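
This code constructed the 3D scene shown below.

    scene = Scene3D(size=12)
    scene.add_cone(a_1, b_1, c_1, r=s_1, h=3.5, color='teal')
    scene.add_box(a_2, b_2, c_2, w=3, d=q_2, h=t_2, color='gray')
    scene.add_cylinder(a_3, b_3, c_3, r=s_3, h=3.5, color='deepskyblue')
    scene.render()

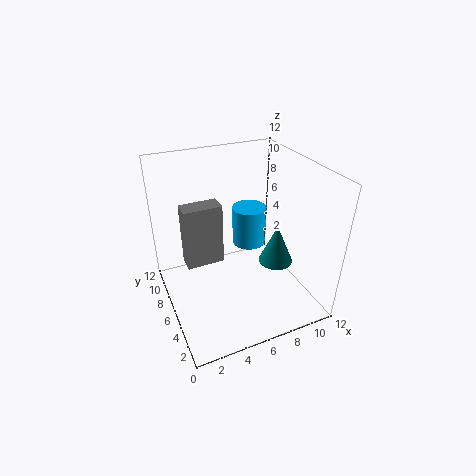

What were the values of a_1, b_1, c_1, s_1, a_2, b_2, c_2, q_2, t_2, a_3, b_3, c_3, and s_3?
a_1 = 9.5, b_1 = 5.5, c_1 = 3, s_1 = 1.5, a_2 = 1.5, b_2 = 5.5, c_2 = 4.5, q_2 = 1.5, t_2 = 5, a_3 = 8, b_3 = 8, c_3 = 4, s_3 = 1.5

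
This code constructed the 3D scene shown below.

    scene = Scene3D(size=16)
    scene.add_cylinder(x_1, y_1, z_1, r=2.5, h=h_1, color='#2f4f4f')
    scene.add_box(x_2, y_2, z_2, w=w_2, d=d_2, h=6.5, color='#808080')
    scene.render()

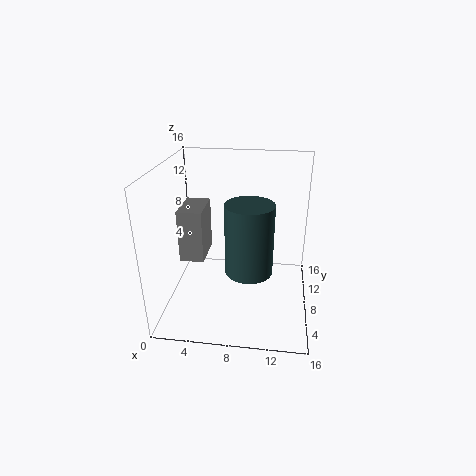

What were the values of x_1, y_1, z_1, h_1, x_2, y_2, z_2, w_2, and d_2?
x_1 = 9.5, y_1 = 5.5, z_1 = 5.5, h_1 = 7.5, x_2 = 0.5, y_2 = 9.5, z_2 = 3.5, w_2 = 3, d_2 = 5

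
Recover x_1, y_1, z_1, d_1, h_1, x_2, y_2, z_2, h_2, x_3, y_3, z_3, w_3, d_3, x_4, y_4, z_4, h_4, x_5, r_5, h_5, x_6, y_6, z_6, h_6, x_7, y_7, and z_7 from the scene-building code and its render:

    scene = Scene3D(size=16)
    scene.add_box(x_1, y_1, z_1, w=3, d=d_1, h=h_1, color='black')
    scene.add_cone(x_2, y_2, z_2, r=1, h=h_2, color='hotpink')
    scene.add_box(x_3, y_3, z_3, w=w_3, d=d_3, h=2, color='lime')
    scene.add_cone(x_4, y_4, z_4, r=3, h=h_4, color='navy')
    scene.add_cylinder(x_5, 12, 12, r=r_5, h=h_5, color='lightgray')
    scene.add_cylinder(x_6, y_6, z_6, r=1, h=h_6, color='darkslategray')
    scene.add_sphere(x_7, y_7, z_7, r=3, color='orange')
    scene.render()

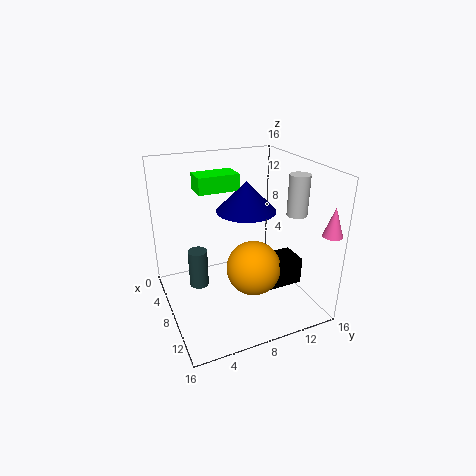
x_1 = 9
y_1 = 9
z_1 = 3
d_1 = 5
h_1 = 3
x_2 = 15
y_2 = 15
z_2 = 10
h_2 = 3
x_3 = 1
y_3 = 5
z_3 = 12
w_3 = 3
d_3 = 5
x_4 = 10
y_4 = 8
z_4 = 12
h_4 = 3
x_5 = 13
r_5 = 1
h_5 = 4
x_6 = 9
y_6 = 3
z_6 = 4
h_6 = 4
x_7 = 10
y_7 = 9
z_7 = 5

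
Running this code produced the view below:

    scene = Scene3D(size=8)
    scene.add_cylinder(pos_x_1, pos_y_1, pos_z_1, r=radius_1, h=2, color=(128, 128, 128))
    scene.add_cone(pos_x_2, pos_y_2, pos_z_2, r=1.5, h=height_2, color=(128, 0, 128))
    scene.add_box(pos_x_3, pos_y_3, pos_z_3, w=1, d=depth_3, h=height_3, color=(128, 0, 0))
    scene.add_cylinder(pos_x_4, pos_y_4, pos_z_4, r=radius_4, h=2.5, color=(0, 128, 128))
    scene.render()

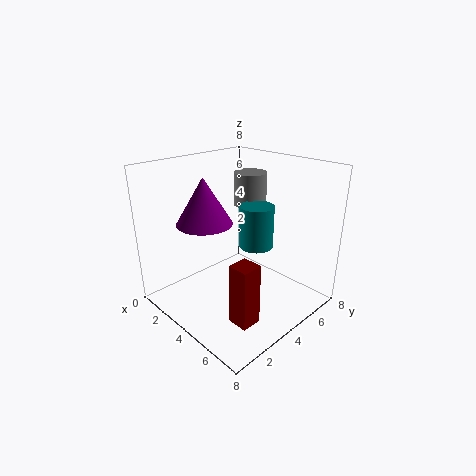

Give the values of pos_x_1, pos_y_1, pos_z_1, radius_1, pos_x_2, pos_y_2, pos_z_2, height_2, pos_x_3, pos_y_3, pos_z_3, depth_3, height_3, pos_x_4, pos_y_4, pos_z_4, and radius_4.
pos_x_1 = 2.5
pos_y_1 = 6.5
pos_z_1 = 5
radius_1 = 1
pos_x_2 = 3
pos_y_2 = 2.5
pos_z_2 = 5
height_2 = 2.5
pos_x_3 = 6.5
pos_y_3 = 1
pos_z_3 = 1.5
depth_3 = 1
height_3 = 3
pos_x_4 = 4
pos_y_4 = 5.5
pos_z_4 = 3
radius_4 = 1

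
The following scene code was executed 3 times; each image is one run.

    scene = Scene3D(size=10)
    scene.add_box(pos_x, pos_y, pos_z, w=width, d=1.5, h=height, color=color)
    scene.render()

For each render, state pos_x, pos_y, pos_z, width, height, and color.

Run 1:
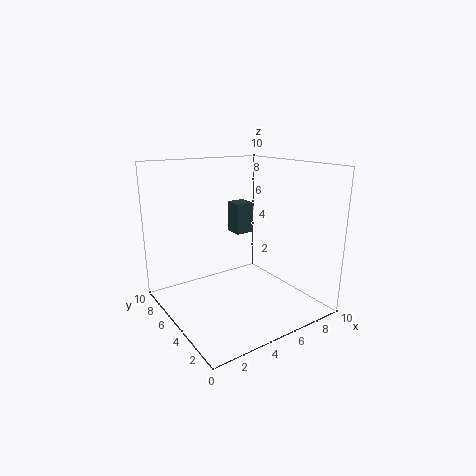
pos_x = 7; pos_y = 8; pos_z = 4; width = 1.5; height = 2.5; color = 'darkslategray'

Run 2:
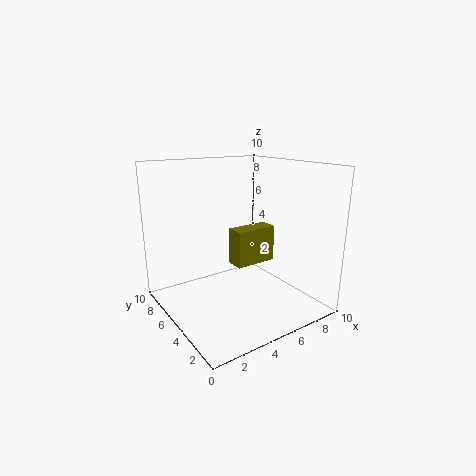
pos_x = 6.5; pos_y = 7; pos_z = 1.5; width = 3.5; height = 3; color = 'olive'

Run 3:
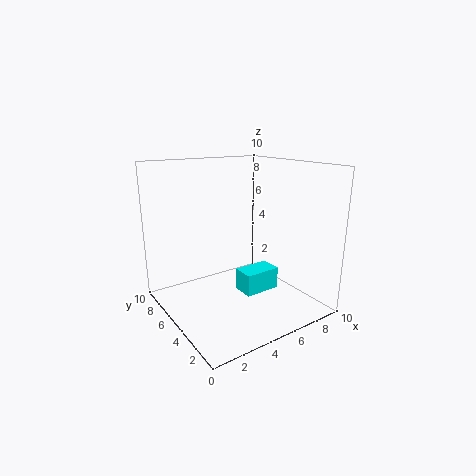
pos_x = 4.5; pos_y = 3; pos_z = 1.5; width = 2.5; height = 1.5; color = 'cyan'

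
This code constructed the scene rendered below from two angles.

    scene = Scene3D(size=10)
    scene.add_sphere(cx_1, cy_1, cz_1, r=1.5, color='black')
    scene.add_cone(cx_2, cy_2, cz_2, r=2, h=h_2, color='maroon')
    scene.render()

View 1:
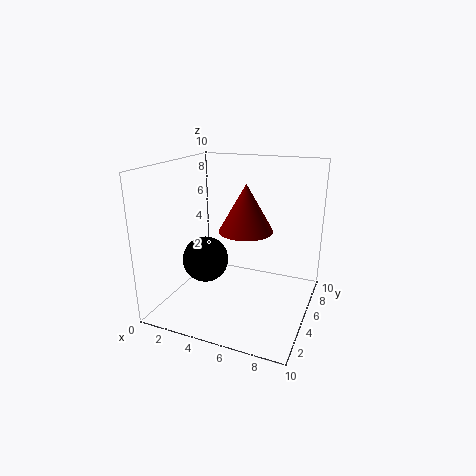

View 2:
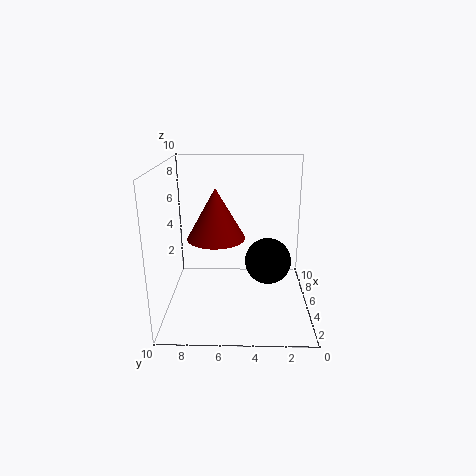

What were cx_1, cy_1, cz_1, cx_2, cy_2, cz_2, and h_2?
cx_1 = 3.5, cy_1 = 3, cz_1 = 4, cx_2 = 5, cy_2 = 6.5, cz_2 = 5, h_2 = 3.5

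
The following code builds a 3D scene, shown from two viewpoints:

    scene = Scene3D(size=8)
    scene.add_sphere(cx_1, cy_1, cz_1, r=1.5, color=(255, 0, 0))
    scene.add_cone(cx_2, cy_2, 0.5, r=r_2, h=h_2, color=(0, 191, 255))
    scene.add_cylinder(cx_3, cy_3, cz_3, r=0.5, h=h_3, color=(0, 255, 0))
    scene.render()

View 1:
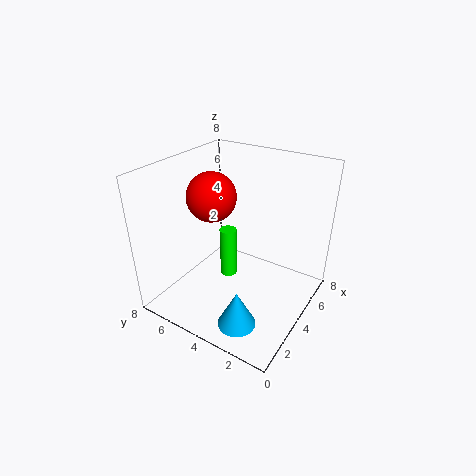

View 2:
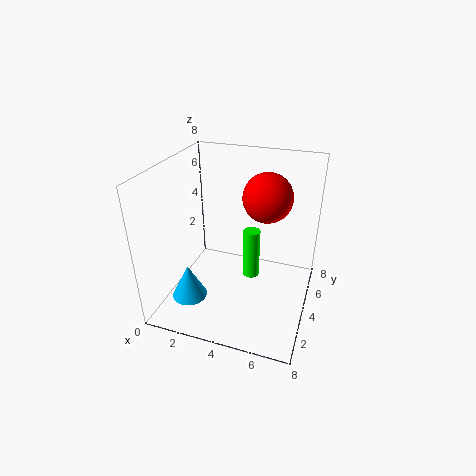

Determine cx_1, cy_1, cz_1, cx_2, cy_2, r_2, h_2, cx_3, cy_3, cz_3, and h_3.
cx_1 = 5, cy_1 = 6.5, cz_1 = 5.5, cx_2 = 1.5, cy_2 = 2.5, r_2 = 1, h_2 = 2, cx_3 = 4.5, cy_3 = 5, cz_3 = 1, h_3 = 3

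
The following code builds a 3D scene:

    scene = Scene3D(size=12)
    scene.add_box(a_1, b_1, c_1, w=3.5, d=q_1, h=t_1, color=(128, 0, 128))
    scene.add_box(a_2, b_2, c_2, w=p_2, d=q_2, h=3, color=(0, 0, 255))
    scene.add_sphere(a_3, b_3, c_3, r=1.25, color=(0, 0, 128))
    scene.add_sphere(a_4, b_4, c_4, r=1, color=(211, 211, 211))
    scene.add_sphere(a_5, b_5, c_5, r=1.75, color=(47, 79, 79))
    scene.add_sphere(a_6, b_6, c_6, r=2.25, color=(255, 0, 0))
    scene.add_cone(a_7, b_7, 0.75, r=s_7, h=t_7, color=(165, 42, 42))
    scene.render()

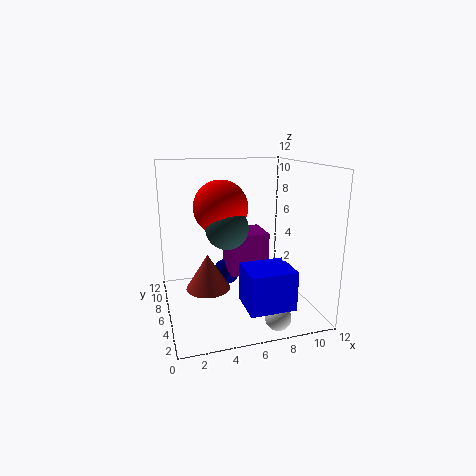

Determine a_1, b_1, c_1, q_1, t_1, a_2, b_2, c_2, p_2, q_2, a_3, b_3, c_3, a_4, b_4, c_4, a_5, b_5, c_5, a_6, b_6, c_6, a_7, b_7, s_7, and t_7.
a_1 = 5.75
b_1 = 7
c_1 = 2
q_1 = 3.25
t_1 = 3.75
a_2 = 5.25
b_2 = 0.25
c_2 = 2
p_2 = 3.5
q_2 = 3
a_3 = 6
b_3 = 10
c_3 = 1.25
a_4 = 7.75
b_4 = 1.25
c_4 = 1
a_5 = 5
b_5 = 5.75
c_5 = 7
a_6 = 4.75
b_6 = 6.75
c_6 = 8.5
a_7 = 3.75
b_7 = 8
s_7 = 2
t_7 = 3.25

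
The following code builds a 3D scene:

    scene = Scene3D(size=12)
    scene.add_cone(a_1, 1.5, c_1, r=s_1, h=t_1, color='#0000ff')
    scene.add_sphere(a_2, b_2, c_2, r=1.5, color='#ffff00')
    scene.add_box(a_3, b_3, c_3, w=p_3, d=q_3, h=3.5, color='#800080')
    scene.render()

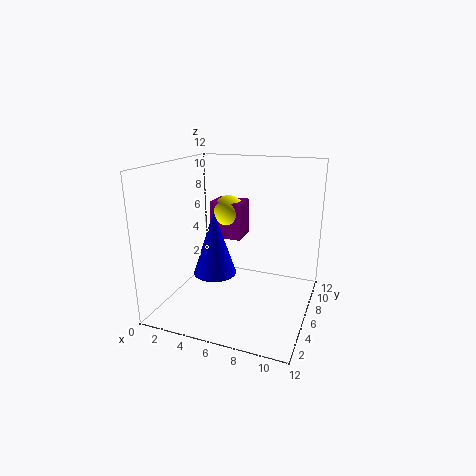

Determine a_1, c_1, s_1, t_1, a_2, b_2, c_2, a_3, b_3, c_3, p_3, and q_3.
a_1 = 6; c_1 = 5; s_1 = 1.5; t_1 = 4.5; a_2 = 3.5; b_2 = 10; c_2 = 7; a_3 = 2; b_3 = 9; c_3 = 4.5; p_3 = 3; q_3 = 2.5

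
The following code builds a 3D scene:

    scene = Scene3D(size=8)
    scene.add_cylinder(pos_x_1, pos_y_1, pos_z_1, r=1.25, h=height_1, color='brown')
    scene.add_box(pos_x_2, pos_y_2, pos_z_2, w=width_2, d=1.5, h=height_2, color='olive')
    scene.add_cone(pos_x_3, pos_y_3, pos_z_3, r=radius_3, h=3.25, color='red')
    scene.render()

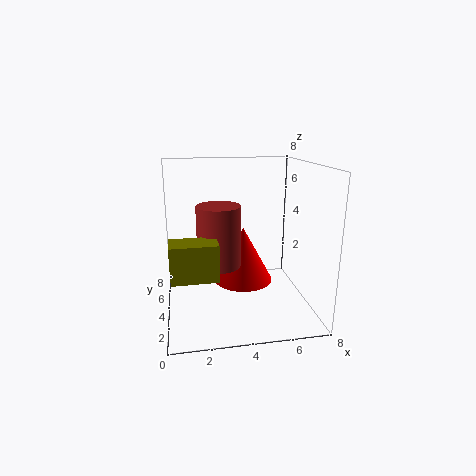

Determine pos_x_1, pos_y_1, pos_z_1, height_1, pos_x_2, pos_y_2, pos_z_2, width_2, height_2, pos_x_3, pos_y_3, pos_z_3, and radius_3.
pos_x_1 = 3; pos_y_1 = 4.5; pos_z_1 = 2.25; height_1 = 3.5; pos_x_2 = 0.25; pos_y_2 = 2.25; pos_z_2 = 2.25; width_2 = 2.5; height_2 = 2; pos_x_3 = 4.5; pos_y_3 = 5; pos_z_3 = 1; radius_3 = 1.75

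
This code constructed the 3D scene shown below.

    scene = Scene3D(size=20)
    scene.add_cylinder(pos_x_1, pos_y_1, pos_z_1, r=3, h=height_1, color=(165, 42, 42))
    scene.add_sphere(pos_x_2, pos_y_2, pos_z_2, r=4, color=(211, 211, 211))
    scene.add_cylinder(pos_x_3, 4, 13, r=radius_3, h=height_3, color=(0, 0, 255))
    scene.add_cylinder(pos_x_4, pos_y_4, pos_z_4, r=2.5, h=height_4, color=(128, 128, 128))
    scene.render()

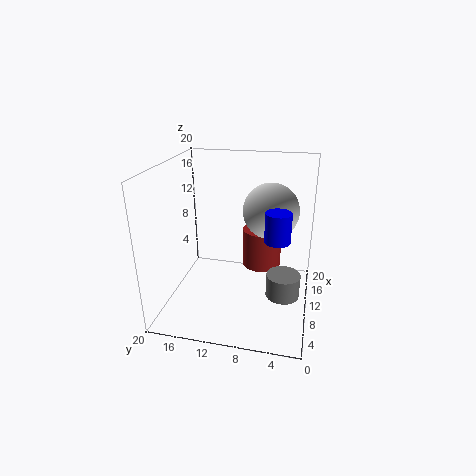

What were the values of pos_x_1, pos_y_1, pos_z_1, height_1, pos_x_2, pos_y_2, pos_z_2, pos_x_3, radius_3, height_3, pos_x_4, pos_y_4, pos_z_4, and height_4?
pos_x_1 = 16, pos_y_1 = 7.5, pos_z_1 = 3, height_1 = 6, pos_x_2 = 13.5, pos_y_2 = 6, pos_z_2 = 13, pos_x_3 = 4, radius_3 = 1.5, height_3 = 3.5, pos_x_4 = 11.5, pos_y_4 = 3.5, pos_z_4 = 0.5, height_4 = 3.5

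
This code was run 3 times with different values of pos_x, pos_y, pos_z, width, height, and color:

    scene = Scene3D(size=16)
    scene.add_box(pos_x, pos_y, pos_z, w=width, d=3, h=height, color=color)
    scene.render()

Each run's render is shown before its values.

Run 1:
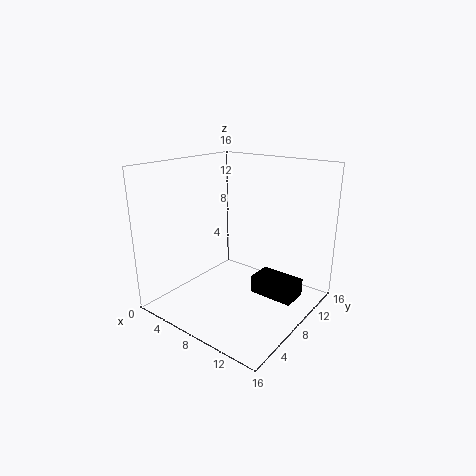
pos_x = 9.5; pos_y = 8.5; pos_z = 1.5; width = 5; height = 2; color = 'black'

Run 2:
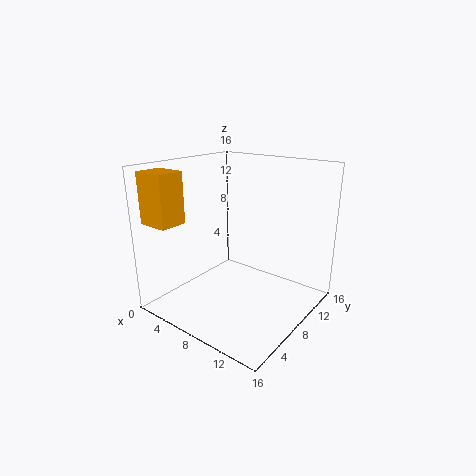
pos_x = 0.5; pos_y = 1; pos_z = 10; width = 3.5; height = 5.5; color = 'orange'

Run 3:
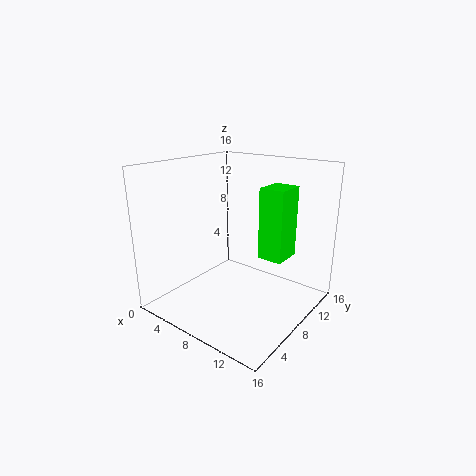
pos_x = 12; pos_y = 6; pos_z = 7.5; width = 2.5; height = 7; color = 'lime'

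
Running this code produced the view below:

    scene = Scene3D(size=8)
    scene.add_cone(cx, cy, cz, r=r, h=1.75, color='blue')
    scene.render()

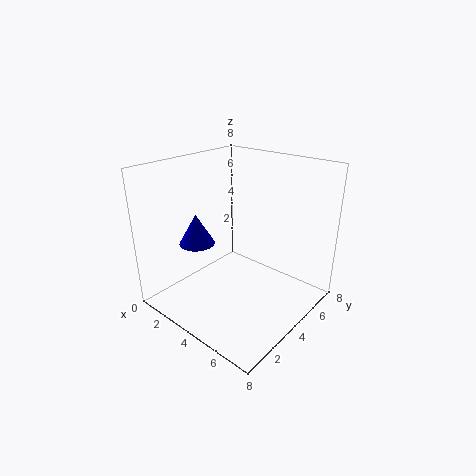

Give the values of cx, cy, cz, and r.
cx = 2
cy = 2.75
cz = 3.5
r = 1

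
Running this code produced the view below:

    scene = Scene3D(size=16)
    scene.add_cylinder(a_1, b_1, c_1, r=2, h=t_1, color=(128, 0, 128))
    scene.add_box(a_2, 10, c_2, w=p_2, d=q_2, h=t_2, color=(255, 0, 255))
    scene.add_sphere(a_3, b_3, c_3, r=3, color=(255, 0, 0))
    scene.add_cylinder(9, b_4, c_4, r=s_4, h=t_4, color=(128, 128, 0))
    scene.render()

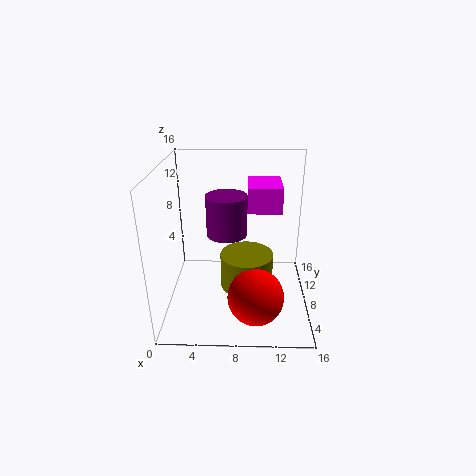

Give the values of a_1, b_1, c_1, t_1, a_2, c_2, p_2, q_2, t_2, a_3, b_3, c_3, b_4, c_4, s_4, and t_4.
a_1 = 7
b_1 = 5
c_1 = 10
t_1 = 4
a_2 = 9
c_2 = 10
p_2 = 4
q_2 = 5
t_2 = 3
a_3 = 10
b_3 = 4
c_3 = 3
b_4 = 8
c_4 = 2
s_4 = 3
t_4 = 4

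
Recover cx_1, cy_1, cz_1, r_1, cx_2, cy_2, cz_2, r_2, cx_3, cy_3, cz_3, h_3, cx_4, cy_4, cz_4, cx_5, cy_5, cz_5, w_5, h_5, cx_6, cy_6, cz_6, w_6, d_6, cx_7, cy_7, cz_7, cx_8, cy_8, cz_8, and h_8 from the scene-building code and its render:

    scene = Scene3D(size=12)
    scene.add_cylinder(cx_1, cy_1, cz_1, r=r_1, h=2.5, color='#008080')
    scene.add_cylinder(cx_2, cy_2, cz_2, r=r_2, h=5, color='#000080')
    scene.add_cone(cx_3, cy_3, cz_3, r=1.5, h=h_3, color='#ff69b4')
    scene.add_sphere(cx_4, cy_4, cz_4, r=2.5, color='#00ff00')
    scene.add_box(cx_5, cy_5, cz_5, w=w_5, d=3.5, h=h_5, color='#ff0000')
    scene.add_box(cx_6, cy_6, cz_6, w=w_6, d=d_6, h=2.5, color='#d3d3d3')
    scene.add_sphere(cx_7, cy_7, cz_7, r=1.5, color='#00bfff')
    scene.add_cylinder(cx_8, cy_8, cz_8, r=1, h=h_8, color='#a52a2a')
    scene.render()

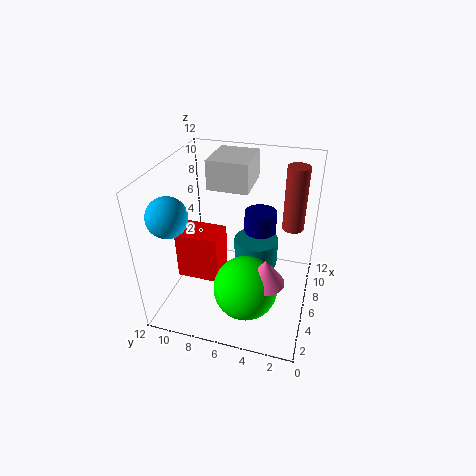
cx_1 = 8.5
cy_1 = 5
cz_1 = 2
r_1 = 2
cx_2 = 10
cy_2 = 5
cz_2 = 1.5
r_2 = 1.5
cx_3 = 3
cy_3 = 3
cz_3 = 4.5
h_3 = 2
cx_4 = 3
cy_4 = 4.5
cz_4 = 3.5
cx_5 = 3.5
cy_5 = 7
cz_5 = 3
w_5 = 2.5
h_5 = 4
cx_6 = 7
cy_6 = 5.5
cz_6 = 9.5
w_6 = 4
d_6 = 3.5
cx_7 = 2
cy_7 = 10
cz_7 = 9.5
cx_8 = 10.5
cy_8 = 2
cz_8 = 5
h_8 = 6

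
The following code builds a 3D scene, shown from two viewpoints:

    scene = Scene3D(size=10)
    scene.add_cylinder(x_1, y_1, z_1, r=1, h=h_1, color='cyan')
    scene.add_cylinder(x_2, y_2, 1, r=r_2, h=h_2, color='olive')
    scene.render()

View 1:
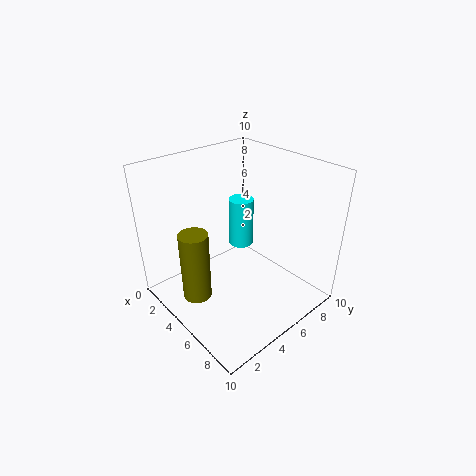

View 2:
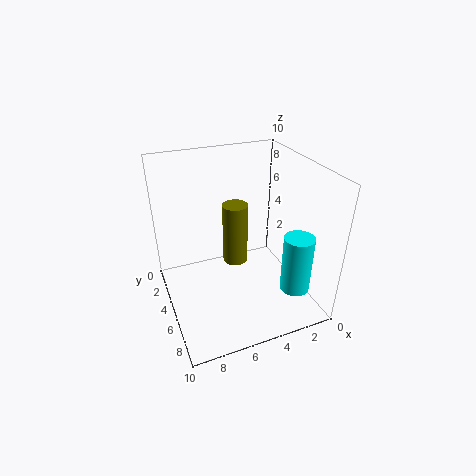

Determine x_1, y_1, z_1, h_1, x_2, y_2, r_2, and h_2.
x_1 = 2; y_1 = 8; z_1 = 2; h_1 = 4; x_2 = 4; y_2 = 2; r_2 = 1; h_2 = 5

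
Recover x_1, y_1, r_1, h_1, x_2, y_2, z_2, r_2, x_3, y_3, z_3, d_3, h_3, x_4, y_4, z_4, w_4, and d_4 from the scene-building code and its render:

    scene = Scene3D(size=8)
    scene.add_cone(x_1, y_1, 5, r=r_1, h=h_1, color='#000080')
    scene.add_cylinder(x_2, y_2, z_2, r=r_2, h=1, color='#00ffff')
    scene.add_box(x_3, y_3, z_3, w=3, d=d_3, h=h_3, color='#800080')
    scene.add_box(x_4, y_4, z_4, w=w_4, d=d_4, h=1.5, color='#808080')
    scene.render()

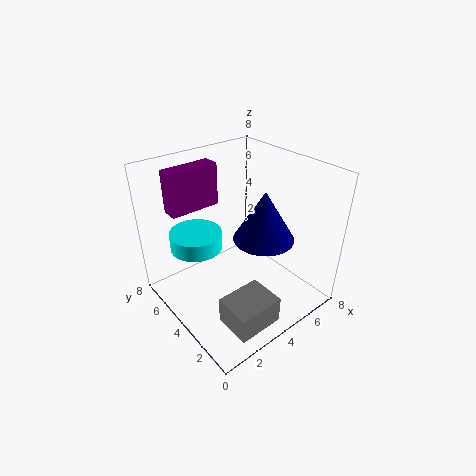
x_1 = 4, y_1 = 2, r_1 = 1.5, h_1 = 2.5, x_2 = 2.5, y_2 = 6, z_2 = 3, r_2 = 1.5, x_3 = 1.5, y_3 = 6.5, z_3 = 5, d_3 = 1, h_3 = 2.5, x_4 = 1.5, y_4 = 0.5, z_4 = 0.5, w_4 = 2.5, d_4 = 2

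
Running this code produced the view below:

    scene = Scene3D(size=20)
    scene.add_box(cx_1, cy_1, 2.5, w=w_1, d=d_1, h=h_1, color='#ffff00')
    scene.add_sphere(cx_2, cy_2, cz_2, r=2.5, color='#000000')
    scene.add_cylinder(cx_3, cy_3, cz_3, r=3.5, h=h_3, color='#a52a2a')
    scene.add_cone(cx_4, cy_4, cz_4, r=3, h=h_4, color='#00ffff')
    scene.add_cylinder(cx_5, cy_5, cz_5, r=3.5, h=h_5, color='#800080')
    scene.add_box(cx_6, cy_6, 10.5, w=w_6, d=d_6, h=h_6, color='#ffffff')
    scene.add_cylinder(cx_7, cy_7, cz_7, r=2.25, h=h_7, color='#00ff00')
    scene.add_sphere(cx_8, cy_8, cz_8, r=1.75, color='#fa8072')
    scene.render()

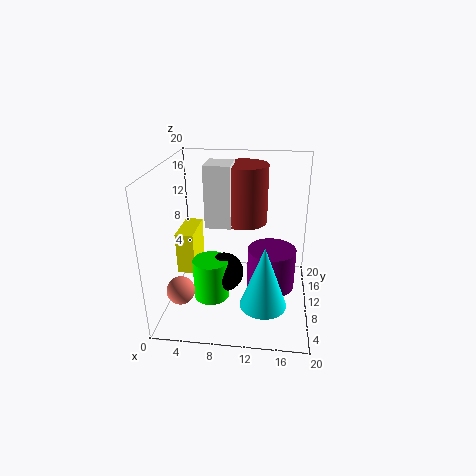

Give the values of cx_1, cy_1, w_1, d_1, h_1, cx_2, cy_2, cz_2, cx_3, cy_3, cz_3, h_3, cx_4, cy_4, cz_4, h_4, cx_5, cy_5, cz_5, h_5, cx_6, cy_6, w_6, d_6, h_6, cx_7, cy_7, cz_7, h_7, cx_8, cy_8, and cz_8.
cx_1 = 0.25, cy_1 = 11.75, w_1 = 2.75, d_1 = 6.5, h_1 = 6.5, cx_2 = 8.75, cy_2 = 5.5, cz_2 = 7.25, cx_3 = 10.25, cy_3 = 15.5, cz_3 = 10.25, h_3 = 8.75, cx_4 = 14, cy_4 = 4.25, cz_4 = 3.5, h_4 = 8.25, cx_5 = 14.75, cy_5 = 11.5, cz_5 = 1.75, h_5 = 6, cx_6 = 5, cy_6 = 11.5, w_6 = 3.75, d_6 = 4.5, h_6 = 9, cx_7 = 7.25, cy_7 = 4.5, cz_7 = 4.25, h_7 = 5.25, cx_8 = 3.75, cy_8 = 2.5, cz_8 = 6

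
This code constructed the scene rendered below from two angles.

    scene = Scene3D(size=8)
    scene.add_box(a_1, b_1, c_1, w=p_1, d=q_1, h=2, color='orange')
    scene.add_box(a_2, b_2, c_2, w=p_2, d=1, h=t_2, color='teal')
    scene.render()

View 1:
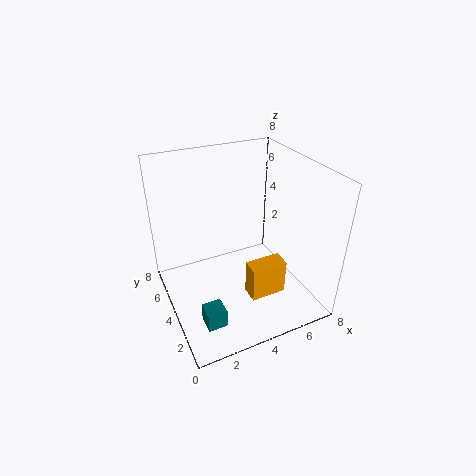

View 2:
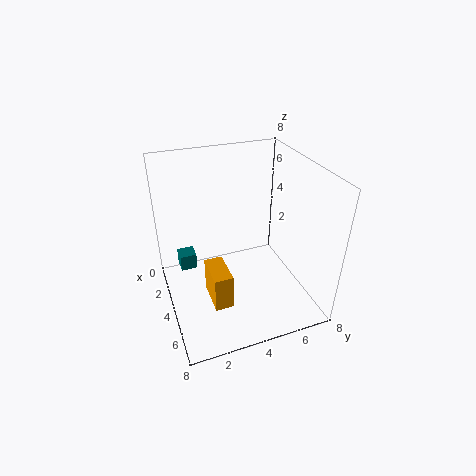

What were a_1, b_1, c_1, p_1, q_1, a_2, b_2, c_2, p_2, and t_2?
a_1 = 4, b_1 = 2, c_1 = 1, p_1 = 2, q_1 = 1, a_2 = 1, b_2 = 1, c_2 = 1, p_2 = 1, t_2 = 1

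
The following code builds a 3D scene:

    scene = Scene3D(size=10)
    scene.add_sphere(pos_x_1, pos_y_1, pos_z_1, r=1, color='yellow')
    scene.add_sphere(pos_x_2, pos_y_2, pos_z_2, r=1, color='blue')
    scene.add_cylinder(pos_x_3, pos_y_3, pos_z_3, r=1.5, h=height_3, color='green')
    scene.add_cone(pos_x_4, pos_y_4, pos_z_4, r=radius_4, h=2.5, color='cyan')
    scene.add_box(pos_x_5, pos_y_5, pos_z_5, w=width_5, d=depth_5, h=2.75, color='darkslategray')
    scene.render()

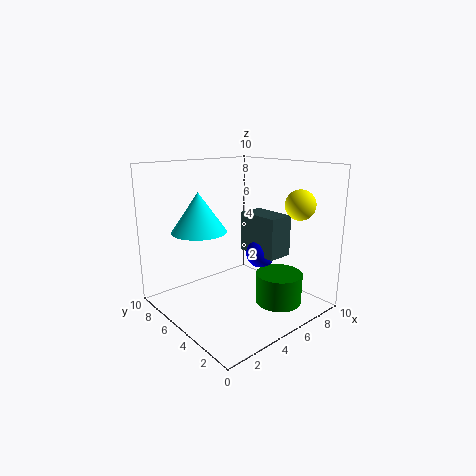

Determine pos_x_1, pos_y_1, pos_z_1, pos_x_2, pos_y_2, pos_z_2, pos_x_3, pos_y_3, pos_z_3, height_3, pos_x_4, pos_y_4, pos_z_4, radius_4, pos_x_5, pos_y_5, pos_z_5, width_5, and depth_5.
pos_x_1 = 7.5; pos_y_1 = 1.75; pos_z_1 = 7.5; pos_x_2 = 6; pos_y_2 = 3.75; pos_z_2 = 4; pos_x_3 = 5.75; pos_y_3 = 1.75; pos_z_3 = 1.25; height_3 = 2; pos_x_4 = 2; pos_y_4 = 5.25; pos_z_4 = 6; radius_4 = 1.75; pos_x_5 = 5.5; pos_y_5 = 2.25; pos_z_5 = 4; width_5 = 1.75; depth_5 = 3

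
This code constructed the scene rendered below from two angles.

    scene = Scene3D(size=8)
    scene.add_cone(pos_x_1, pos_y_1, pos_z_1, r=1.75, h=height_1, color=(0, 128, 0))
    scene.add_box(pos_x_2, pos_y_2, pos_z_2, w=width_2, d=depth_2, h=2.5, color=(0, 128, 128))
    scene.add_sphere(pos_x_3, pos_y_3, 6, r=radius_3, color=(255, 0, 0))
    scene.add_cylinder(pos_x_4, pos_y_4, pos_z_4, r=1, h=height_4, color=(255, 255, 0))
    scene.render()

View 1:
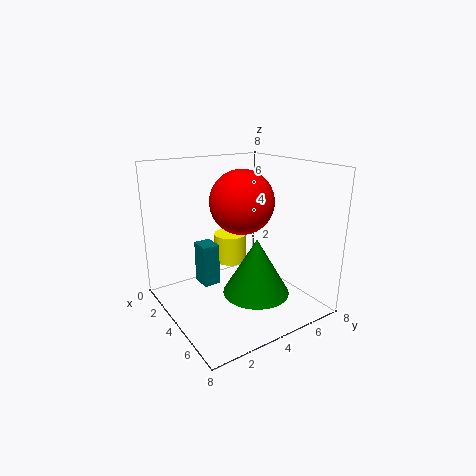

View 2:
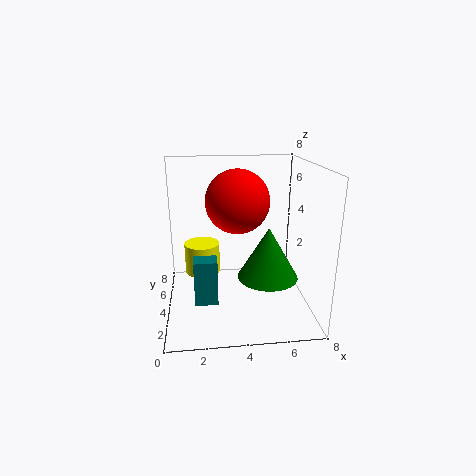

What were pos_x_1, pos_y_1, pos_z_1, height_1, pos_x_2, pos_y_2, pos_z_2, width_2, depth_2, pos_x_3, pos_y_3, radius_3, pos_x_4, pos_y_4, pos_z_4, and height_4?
pos_x_1 = 5.75; pos_y_1 = 4; pos_z_1 = 1.5; height_1 = 3; pos_x_2 = 1.5; pos_y_2 = 2.5; pos_z_2 = 0.75; width_2 = 1.25; depth_2 = 1; pos_x_3 = 4; pos_y_3 = 4.25; radius_3 = 1.75; pos_x_4 = 2; pos_y_4 = 4.75; pos_z_4 = 1.75; height_4 = 1.75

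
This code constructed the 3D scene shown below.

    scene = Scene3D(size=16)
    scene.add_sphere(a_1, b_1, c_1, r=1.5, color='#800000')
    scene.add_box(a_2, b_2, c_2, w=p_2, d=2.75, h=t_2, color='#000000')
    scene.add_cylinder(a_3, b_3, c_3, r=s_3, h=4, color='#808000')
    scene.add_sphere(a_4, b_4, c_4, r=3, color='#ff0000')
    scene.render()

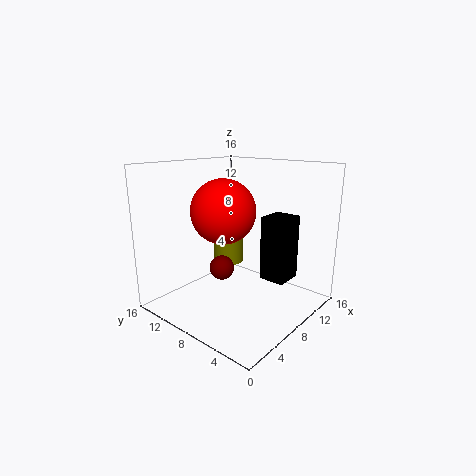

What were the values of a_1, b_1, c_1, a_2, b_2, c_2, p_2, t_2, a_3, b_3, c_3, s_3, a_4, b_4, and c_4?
a_1 = 8.75, b_1 = 11.25, c_1 = 3.25, a_2 = 7.75, b_2 = 2, c_2 = 4.25, p_2 = 3, t_2 = 6.75, a_3 = 12.5, b_3 = 13.5, c_3 = 2.5, s_3 = 2, a_4 = 3.25, b_4 = 5.75, c_4 = 12.25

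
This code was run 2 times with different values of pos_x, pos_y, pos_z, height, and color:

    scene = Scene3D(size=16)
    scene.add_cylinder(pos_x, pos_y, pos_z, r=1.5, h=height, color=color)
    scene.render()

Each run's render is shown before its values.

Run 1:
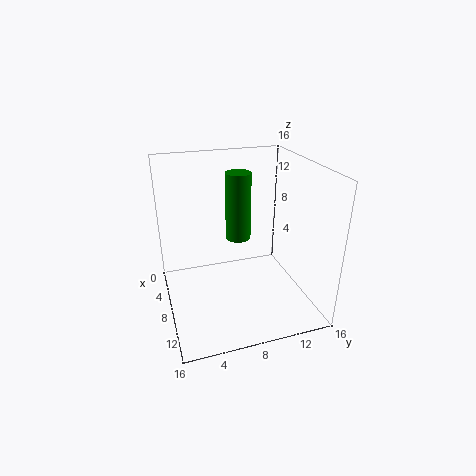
pos_x = 5
pos_y = 9
pos_z = 6.5
height = 8
color = 'green'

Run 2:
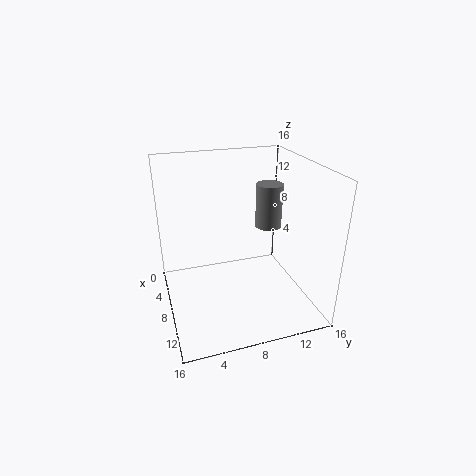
pos_x = 7
pos_y = 12
pos_z = 8.5
height = 5
color = 'gray'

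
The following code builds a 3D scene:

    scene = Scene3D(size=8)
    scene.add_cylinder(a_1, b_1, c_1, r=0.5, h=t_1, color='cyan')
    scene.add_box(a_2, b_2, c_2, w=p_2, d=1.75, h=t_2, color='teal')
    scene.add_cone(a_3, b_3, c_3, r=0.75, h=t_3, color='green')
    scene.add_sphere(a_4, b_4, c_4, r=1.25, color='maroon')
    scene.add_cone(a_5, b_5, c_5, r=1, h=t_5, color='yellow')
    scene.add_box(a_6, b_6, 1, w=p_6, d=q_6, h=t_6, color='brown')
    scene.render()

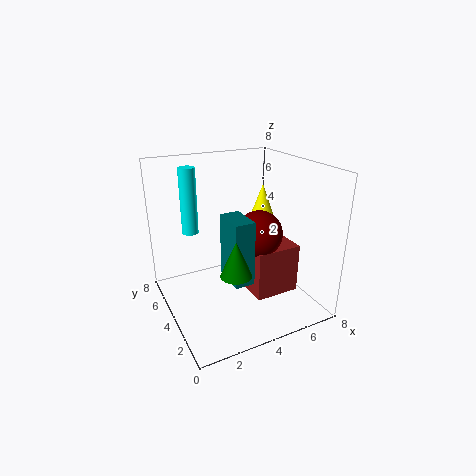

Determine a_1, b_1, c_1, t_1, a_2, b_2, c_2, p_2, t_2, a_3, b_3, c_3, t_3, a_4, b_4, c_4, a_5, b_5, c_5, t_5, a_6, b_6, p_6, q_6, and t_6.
a_1 = 2.25; b_1 = 7; c_1 = 3.5; t_1 = 4; a_2 = 2.5; b_2 = 1.25; c_2 = 2.75; p_2 = 1; t_2 = 3.25; a_3 = 2.5; b_3 = 1.25; c_3 = 3.5; t_3 = 1.75; a_4 = 4.75; b_4 = 3; c_4 = 4.5; a_5 = 6.75; b_5 = 6; c_5 = 3.5; t_5 = 2.75; a_6 = 4.25; b_6 = 2; p_6 = 2.5; q_6 = 2.5; t_6 = 2.75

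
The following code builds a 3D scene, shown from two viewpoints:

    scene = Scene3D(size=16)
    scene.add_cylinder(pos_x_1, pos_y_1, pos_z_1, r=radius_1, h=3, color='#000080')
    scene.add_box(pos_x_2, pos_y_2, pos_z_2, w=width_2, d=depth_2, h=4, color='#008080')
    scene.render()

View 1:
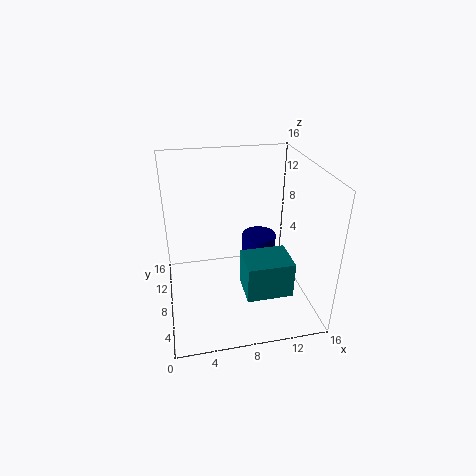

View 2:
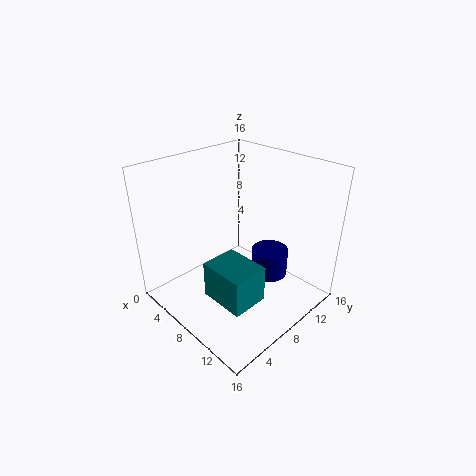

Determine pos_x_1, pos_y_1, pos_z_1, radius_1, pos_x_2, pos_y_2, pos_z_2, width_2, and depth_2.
pos_x_1 = 11, pos_y_1 = 10, pos_z_1 = 4, radius_1 = 2, pos_x_2 = 8, pos_y_2 = 3, pos_z_2 = 3, width_2 = 5, depth_2 = 4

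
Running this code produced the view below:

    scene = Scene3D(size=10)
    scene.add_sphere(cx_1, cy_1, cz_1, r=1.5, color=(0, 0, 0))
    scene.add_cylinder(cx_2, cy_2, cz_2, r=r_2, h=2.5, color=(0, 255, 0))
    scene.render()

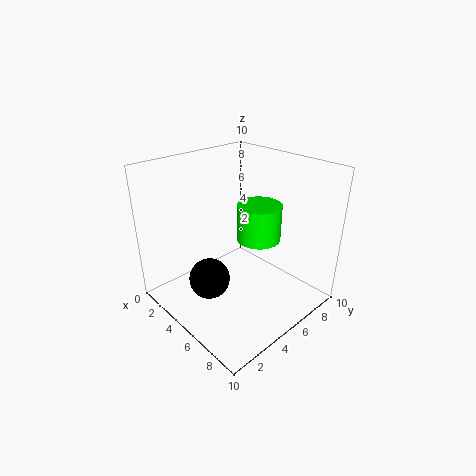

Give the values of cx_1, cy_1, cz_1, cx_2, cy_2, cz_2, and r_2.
cx_1 = 3.5; cy_1 = 3.5; cz_1 = 1.5; cx_2 = 6; cy_2 = 6; cz_2 = 5; r_2 = 1.5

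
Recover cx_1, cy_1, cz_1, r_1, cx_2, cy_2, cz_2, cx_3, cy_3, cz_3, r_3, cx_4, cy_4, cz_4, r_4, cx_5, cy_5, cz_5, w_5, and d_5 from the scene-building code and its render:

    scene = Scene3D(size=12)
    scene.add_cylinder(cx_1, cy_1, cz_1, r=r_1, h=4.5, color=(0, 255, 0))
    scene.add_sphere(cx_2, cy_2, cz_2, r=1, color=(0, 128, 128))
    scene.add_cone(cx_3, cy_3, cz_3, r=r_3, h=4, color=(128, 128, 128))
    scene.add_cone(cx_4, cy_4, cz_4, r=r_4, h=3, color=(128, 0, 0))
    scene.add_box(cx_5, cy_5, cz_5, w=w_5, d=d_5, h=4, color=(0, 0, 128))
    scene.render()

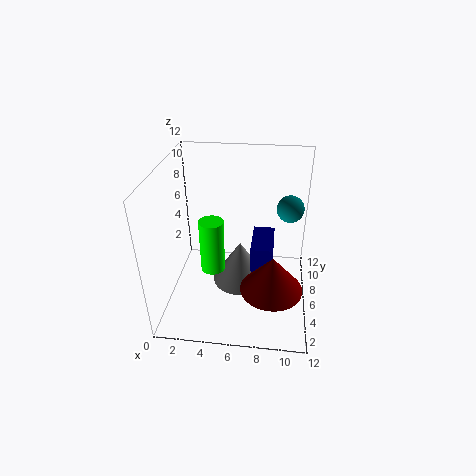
cx_1 = 4
cy_1 = 5
cz_1 = 3.5
r_1 = 1
cx_2 = 10
cy_2 = 5
cz_2 = 9.5
cx_3 = 6
cy_3 = 7.5
cz_3 = 0.5
r_3 = 2.5
cx_4 = 9
cy_4 = 3.5
cz_4 = 3
r_4 = 2.5
cx_5 = 7
cy_5 = 6.5
cz_5 = 0.5
w_5 = 2
d_5 = 4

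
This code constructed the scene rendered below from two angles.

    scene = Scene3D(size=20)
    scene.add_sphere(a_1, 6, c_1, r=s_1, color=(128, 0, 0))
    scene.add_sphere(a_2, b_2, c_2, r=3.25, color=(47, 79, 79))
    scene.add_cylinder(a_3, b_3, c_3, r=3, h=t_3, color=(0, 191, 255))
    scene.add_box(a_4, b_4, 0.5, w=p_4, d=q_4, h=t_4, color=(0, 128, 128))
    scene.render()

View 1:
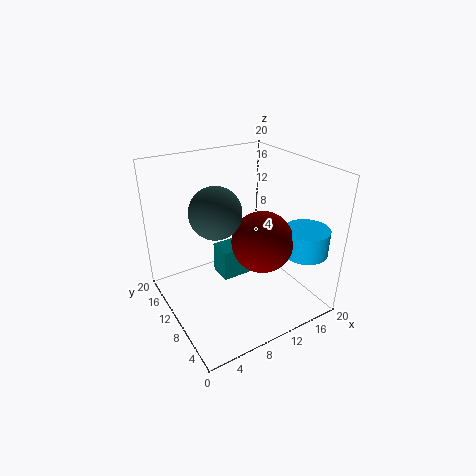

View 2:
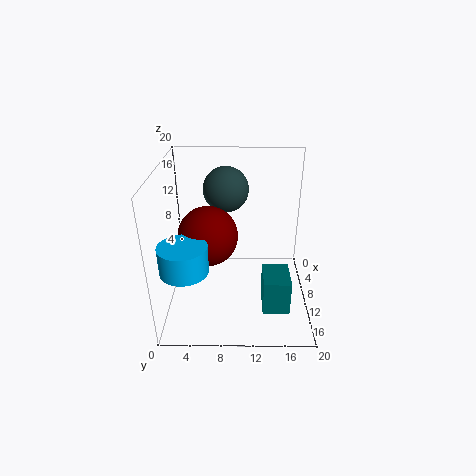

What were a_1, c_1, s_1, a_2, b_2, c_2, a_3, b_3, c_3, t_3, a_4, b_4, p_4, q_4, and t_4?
a_1 = 11.25
c_1 = 11
s_1 = 4
a_2 = 5.75
b_2 = 8.25
c_2 = 15.5
a_3 = 16.5
b_3 = 3.5
c_3 = 9
t_3 = 3.5
a_4 = 9.75
b_4 = 13.5
p_4 = 5
q_4 = 3.75
t_4 = 5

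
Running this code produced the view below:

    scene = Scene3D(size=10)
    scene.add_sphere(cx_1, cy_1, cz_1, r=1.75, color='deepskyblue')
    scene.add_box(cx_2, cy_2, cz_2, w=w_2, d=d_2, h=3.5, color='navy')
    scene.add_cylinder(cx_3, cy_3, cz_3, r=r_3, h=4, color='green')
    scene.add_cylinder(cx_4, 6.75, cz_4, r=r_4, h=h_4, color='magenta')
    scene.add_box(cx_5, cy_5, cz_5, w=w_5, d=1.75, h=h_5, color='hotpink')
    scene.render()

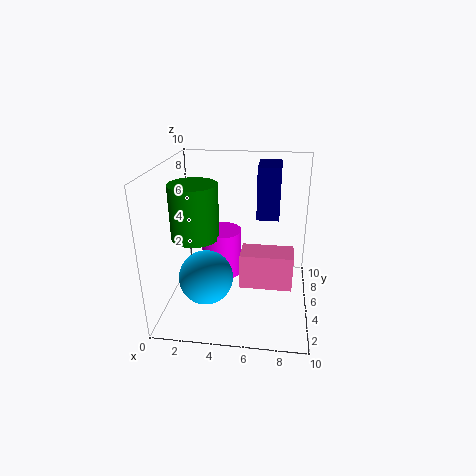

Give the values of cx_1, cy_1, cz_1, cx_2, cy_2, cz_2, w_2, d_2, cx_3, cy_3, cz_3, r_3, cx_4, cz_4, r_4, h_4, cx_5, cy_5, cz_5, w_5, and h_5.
cx_1 = 3.25
cy_1 = 2.5
cz_1 = 3.25
cx_2 = 6.25
cy_2 = 4.75
cz_2 = 6.5
w_2 = 1.5
d_2 = 2.5
cx_3 = 1.75
cy_3 = 5.75
cz_3 = 4.5
r_3 = 1.75
cx_4 = 3.5
cz_4 = 1.25
r_4 = 1.5
h_4 = 3.5
cx_5 = 5.5
cy_5 = 2
cz_5 = 3
w_5 = 3.25
h_5 = 2.25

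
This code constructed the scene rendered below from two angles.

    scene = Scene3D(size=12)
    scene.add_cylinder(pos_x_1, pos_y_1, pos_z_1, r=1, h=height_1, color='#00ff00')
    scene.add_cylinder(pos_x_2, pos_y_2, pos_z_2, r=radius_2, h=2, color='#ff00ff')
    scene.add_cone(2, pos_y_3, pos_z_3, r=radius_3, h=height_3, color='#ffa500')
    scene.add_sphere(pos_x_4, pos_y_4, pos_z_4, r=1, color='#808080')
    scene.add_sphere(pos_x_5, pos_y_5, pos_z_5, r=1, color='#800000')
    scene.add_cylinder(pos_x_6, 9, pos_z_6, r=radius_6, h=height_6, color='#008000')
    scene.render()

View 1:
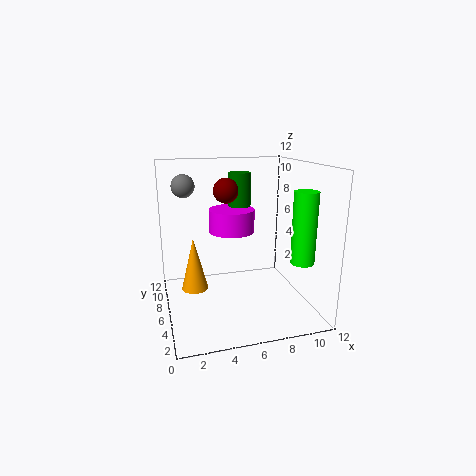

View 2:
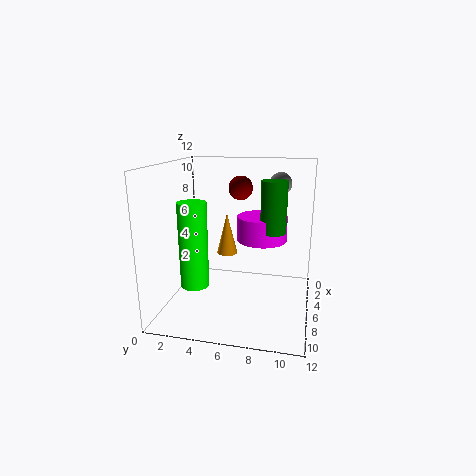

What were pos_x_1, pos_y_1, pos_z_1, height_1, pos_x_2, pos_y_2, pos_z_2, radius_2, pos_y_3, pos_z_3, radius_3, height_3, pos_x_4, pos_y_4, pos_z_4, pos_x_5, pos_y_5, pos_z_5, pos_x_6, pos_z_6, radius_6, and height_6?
pos_x_1 = 11, pos_y_1 = 4, pos_z_1 = 4, height_1 = 6, pos_x_2 = 6, pos_y_2 = 8, pos_z_2 = 6, radius_2 = 2, pos_y_3 = 4, pos_z_3 = 3, radius_3 = 1, height_3 = 4, pos_x_4 = 2, pos_y_4 = 9, pos_z_4 = 10, pos_x_5 = 5, pos_y_5 = 6, pos_z_5 = 10, pos_x_6 = 7, pos_z_6 = 7, radius_6 = 1, height_6 = 4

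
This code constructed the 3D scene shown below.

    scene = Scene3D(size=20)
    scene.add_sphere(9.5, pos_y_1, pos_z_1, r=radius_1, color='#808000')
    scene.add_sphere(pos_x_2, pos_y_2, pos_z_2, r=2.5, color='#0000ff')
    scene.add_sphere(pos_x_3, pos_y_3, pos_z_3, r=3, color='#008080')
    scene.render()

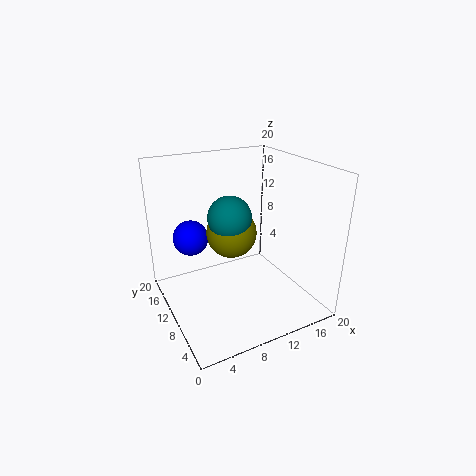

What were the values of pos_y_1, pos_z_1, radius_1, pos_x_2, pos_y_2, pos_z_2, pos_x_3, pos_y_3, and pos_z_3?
pos_y_1 = 11, pos_z_1 = 10.5, radius_1 = 3.5, pos_x_2 = 4.5, pos_y_2 = 14, pos_z_2 = 9.5, pos_x_3 = 9, pos_y_3 = 10.5, pos_z_3 = 13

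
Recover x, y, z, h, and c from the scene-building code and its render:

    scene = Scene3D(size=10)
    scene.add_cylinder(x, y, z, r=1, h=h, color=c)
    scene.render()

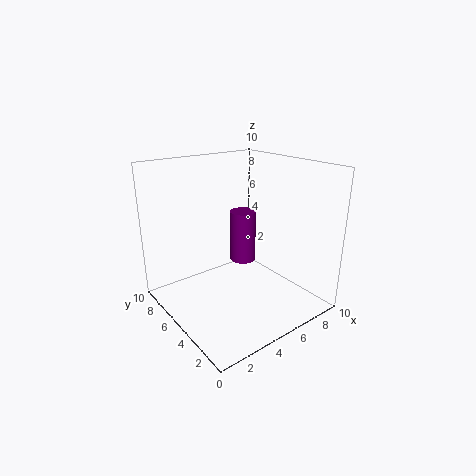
x = 7, y = 7, z = 2, h = 4, c = 'purple'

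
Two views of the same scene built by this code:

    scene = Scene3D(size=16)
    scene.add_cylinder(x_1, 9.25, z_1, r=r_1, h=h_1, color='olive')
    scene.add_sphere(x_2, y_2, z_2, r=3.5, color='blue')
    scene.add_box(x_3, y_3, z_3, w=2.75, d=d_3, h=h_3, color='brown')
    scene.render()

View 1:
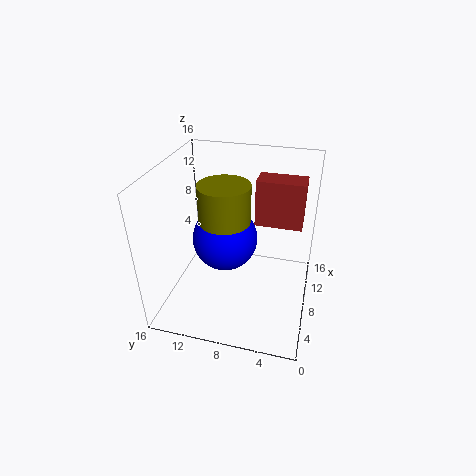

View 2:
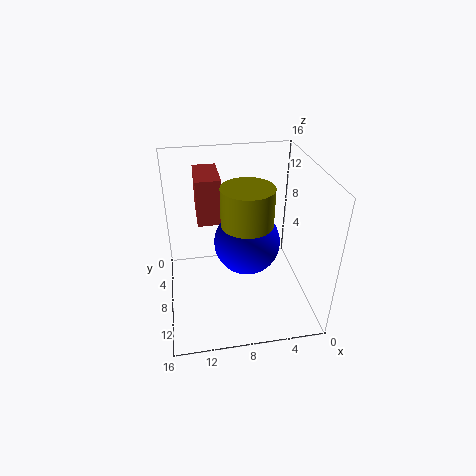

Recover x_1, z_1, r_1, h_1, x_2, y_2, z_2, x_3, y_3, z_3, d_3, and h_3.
x_1 = 7.25, z_1 = 7, r_1 = 2.75, h_1 = 7.5, x_2 = 7.25, y_2 = 9.25, z_2 = 8.25, x_3 = 9.5, y_3 = 1.25, z_3 = 9, d_3 = 5.25, h_3 = 5.25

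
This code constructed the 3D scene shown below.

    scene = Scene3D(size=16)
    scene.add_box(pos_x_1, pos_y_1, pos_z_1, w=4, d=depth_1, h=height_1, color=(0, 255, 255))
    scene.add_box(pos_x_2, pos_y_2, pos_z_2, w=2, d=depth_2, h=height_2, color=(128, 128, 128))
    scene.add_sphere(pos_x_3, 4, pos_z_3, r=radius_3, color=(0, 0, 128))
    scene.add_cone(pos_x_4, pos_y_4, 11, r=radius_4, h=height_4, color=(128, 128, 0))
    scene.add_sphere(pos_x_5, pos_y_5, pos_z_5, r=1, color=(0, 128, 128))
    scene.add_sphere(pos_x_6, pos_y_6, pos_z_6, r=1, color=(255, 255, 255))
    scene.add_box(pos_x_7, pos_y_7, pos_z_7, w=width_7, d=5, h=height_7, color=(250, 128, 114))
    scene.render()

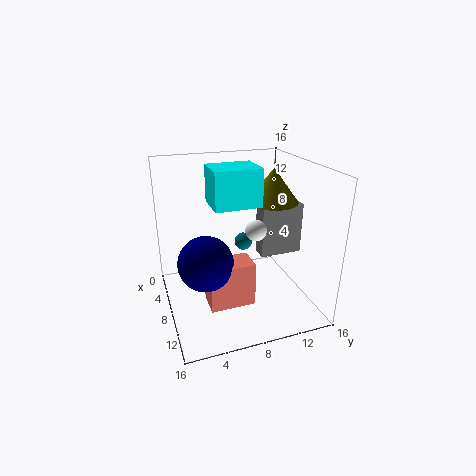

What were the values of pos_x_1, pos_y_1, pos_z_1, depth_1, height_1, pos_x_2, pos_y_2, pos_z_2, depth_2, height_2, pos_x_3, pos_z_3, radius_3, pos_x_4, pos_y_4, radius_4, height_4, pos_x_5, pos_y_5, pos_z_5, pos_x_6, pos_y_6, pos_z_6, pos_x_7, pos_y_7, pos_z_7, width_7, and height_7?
pos_x_1 = 6; pos_y_1 = 5; pos_z_1 = 12; depth_1 = 5; height_1 = 4; pos_x_2 = 6; pos_y_2 = 11; pos_z_2 = 5; depth_2 = 5; height_2 = 6; pos_x_3 = 9; pos_z_3 = 6; radius_3 = 3; pos_x_4 = 6; pos_y_4 = 13; radius_4 = 3; height_4 = 4; pos_x_5 = 7; pos_y_5 = 9; pos_z_5 = 7; pos_x_6 = 13; pos_y_6 = 8; pos_z_6 = 11; pos_x_7 = 8; pos_y_7 = 4; pos_z_7 = 1; width_7 = 3; height_7 = 5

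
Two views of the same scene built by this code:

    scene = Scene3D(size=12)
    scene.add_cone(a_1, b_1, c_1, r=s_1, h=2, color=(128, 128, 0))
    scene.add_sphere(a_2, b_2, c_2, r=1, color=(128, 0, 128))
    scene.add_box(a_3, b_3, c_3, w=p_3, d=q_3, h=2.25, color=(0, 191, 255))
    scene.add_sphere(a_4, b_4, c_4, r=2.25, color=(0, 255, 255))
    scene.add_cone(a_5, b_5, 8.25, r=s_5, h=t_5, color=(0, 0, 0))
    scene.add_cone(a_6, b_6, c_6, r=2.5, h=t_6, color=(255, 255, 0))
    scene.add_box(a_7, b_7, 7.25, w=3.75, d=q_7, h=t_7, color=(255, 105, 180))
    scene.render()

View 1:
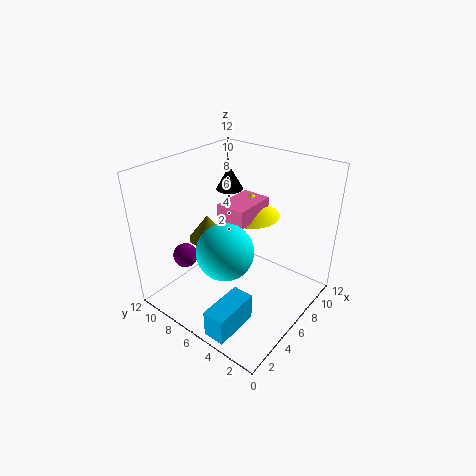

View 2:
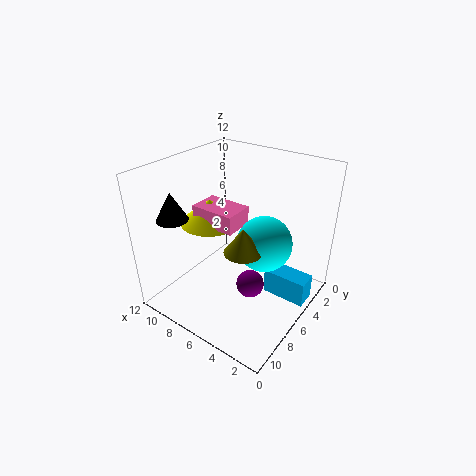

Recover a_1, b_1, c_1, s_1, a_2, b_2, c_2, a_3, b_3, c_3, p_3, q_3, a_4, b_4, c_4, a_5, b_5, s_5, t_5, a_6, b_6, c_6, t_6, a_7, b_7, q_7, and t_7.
a_1 = 4.25, b_1 = 7.75, c_1 = 6.25, s_1 = 1.5, a_2 = 2.75, b_2 = 9, c_2 = 4.75, a_3 = 0.25, b_3 = 3, c_3 = 0.5, p_3 = 3.75, q_3 = 1.75, a_4 = 3.75, b_4 = 5.5, c_4 = 6, a_5 = 9.5, b_5 = 9.75, s_5 = 1.25, t_5 = 2.25, a_6 = 8.5, b_6 = 6.5, c_6 = 7, t_6 = 2, a_7 = 5.5, b_7 = 5.25, q_7 = 2.5, t_7 = 1.5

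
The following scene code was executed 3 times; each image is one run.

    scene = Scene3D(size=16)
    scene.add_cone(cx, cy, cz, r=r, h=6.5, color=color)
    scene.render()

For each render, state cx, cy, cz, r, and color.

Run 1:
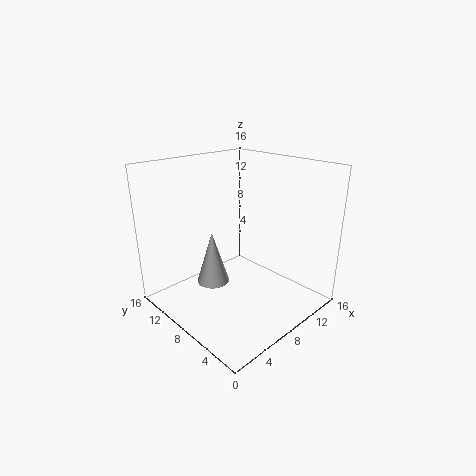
cx = 7.5; cy = 12; cz = 1; r = 2; color = 'lightgray'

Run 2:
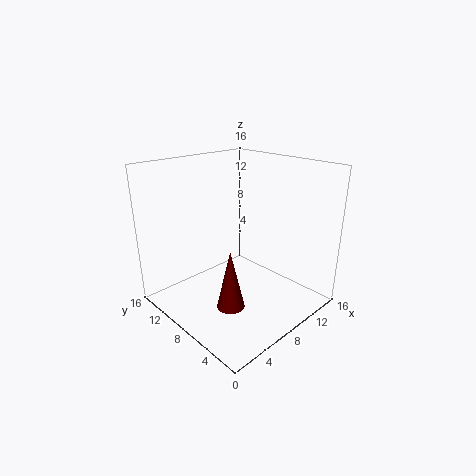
cx = 5; cy = 6; cz = 1.5; r = 1.5; color = 'maroon'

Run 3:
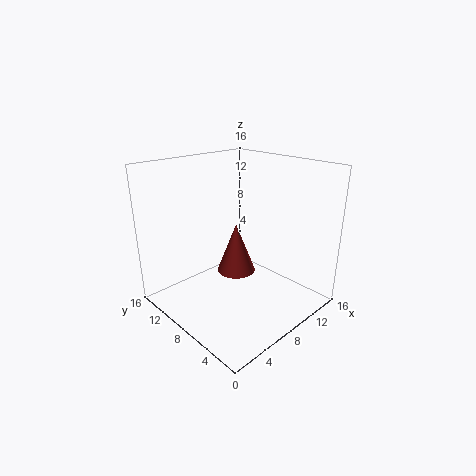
cx = 11.5; cy = 12; cz = 1; r = 2.5; color = 'brown'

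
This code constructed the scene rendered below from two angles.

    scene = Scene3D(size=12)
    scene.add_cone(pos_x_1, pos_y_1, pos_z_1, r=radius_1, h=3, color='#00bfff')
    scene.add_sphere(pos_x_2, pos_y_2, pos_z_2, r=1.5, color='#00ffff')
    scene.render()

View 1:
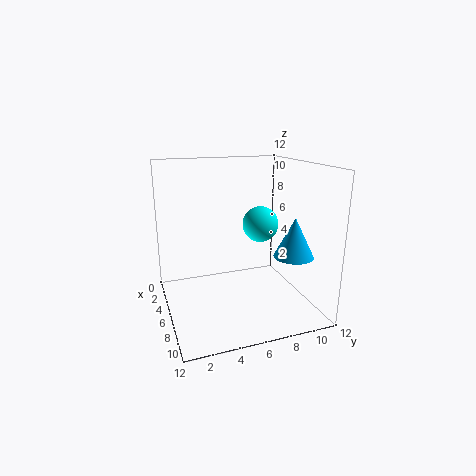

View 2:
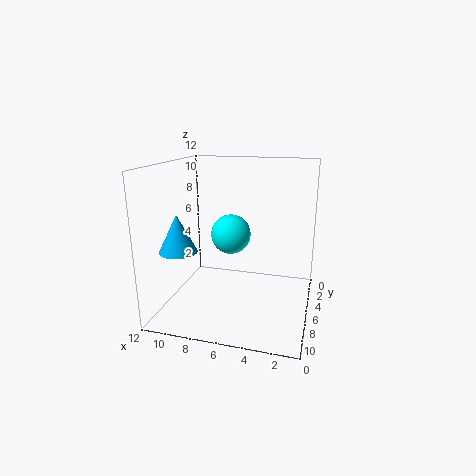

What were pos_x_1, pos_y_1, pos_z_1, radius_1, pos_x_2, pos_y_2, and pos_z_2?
pos_x_1 = 10
pos_y_1 = 9
pos_z_1 = 5.5
radius_1 = 1.5
pos_x_2 = 6
pos_y_2 = 8
pos_z_2 = 7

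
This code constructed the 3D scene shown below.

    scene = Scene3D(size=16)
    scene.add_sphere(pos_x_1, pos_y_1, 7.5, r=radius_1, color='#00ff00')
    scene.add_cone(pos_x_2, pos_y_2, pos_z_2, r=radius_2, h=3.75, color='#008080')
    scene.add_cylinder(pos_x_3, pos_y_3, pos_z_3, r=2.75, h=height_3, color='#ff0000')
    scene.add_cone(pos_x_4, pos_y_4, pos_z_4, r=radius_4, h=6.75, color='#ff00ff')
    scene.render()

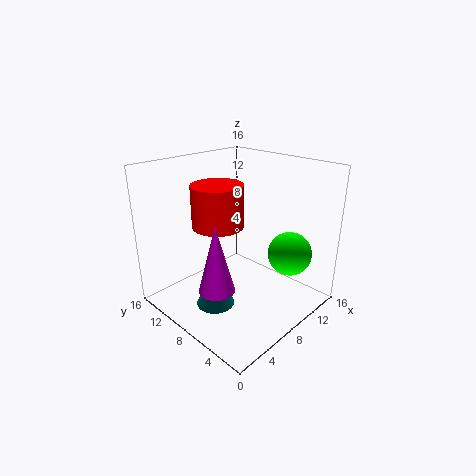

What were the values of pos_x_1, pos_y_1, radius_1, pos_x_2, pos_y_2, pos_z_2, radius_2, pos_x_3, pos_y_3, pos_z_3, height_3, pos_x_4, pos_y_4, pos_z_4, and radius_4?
pos_x_1 = 9.75, pos_y_1 = 2.25, radius_1 = 2.25, pos_x_2 = 3.75, pos_y_2 = 7.25, pos_z_2 = 2, radius_2 = 2, pos_x_3 = 6, pos_y_3 = 9, pos_z_3 = 9.75, height_3 = 4.5, pos_x_4 = 2.25, pos_y_4 = 5.25, pos_z_4 = 5.25, radius_4 = 1.75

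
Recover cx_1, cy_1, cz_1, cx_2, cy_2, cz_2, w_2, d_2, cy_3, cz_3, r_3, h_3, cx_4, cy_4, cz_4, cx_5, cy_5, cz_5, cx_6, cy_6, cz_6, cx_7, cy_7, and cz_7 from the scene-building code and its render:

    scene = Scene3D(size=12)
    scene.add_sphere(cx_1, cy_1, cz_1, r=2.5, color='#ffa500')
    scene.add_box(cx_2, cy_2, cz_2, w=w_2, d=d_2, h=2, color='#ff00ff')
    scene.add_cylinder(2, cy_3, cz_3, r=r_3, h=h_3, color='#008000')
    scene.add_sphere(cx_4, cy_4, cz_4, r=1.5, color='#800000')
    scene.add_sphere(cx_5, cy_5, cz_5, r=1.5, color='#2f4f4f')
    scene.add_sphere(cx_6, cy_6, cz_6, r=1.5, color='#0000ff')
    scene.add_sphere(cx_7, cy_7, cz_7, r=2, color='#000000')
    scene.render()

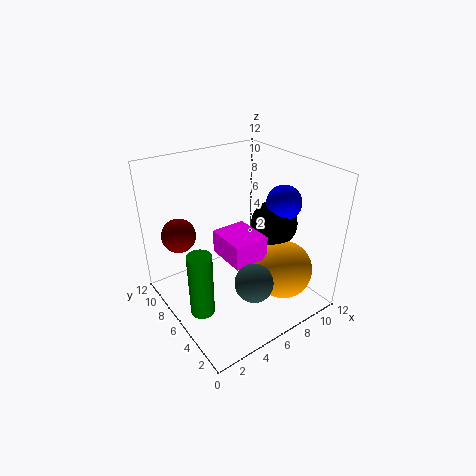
cx_1 = 9
cy_1 = 3.5
cz_1 = 3
cx_2 = 4.5
cy_2 = 4
cz_2 = 4.5
w_2 = 3
d_2 = 3.5
cy_3 = 5.5
cz_3 = 0.5
r_3 = 1
h_3 = 5.5
cx_4 = 2.5
cy_4 = 10
cz_4 = 5.5
cx_5 = 5
cy_5 = 2.5
cz_5 = 4
cx_6 = 10
cy_6 = 5
cz_6 = 8.5
cx_7 = 9.5
cy_7 = 5.5
cz_7 = 6.5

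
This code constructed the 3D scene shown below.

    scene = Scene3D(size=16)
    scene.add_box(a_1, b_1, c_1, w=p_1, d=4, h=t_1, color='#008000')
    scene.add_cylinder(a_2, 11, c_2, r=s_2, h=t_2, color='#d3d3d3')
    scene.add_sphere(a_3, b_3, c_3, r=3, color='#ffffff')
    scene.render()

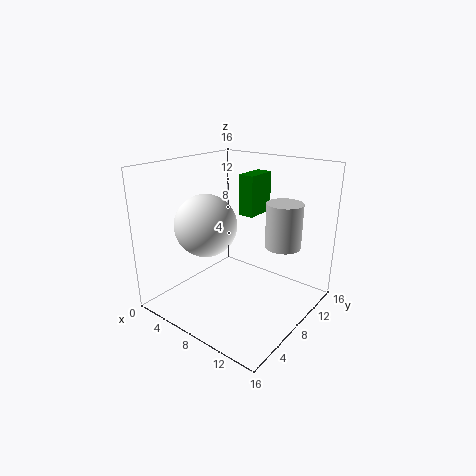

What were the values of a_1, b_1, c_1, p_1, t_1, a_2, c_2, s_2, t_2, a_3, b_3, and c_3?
a_1 = 5, b_1 = 12, c_1 = 9, p_1 = 2, t_1 = 5, a_2 = 12, c_2 = 7, s_2 = 2, t_2 = 5, a_3 = 8, b_3 = 3, c_3 = 11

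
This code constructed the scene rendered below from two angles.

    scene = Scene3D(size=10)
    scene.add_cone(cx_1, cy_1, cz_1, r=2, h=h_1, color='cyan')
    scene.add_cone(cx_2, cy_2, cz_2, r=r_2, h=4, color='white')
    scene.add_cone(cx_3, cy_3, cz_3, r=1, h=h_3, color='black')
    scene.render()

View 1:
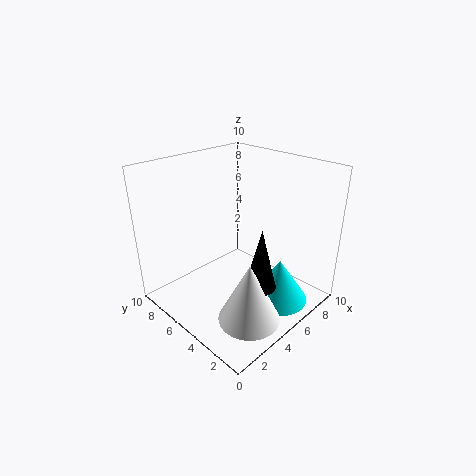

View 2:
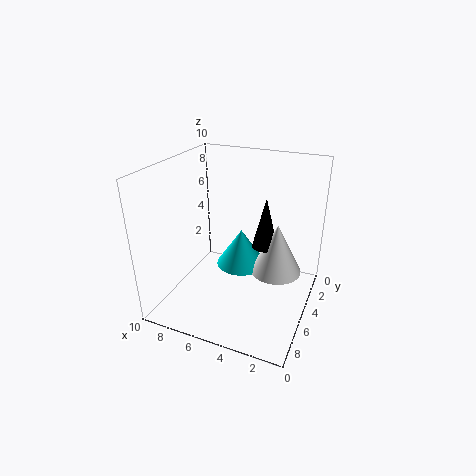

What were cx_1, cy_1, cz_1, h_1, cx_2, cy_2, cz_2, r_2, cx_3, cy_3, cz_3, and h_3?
cx_1 = 6
cy_1 = 2
cz_1 = 1
h_1 = 3
cx_2 = 3
cy_2 = 2
cz_2 = 1
r_2 = 2
cx_3 = 4
cy_3 = 2
cz_3 = 3
h_3 = 4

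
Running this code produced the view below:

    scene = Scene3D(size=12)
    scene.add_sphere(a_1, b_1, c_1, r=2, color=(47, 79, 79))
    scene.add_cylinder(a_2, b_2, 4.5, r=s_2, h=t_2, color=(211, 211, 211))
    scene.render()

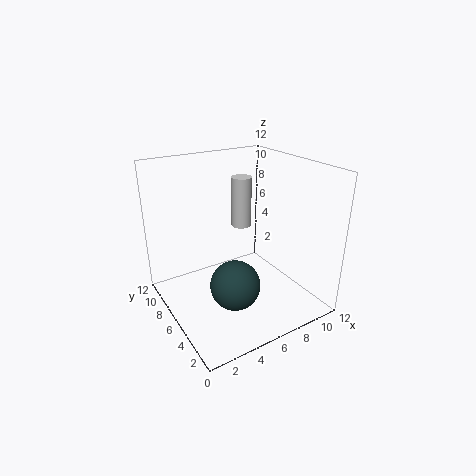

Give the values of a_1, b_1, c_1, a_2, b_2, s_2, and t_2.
a_1 = 4.5; b_1 = 4; c_1 = 3; a_2 = 9.5; b_2 = 11; s_2 = 1; t_2 = 5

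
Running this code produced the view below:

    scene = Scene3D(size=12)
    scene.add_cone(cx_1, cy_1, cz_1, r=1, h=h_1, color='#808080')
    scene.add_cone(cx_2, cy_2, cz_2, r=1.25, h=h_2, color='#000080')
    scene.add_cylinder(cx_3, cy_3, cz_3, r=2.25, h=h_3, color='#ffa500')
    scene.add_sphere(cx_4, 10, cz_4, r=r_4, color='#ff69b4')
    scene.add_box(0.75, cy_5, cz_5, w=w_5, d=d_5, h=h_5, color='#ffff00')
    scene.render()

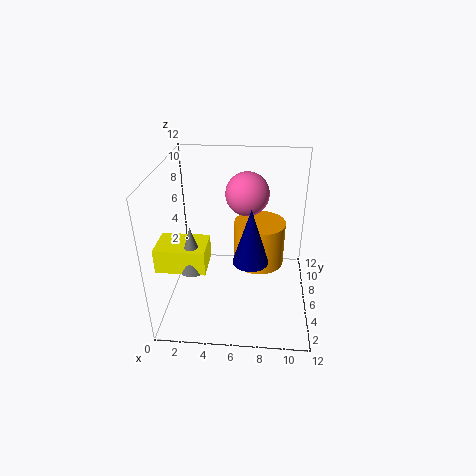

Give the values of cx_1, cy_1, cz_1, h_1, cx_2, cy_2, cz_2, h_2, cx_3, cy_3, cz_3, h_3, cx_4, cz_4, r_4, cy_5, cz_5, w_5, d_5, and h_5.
cx_1 = 3.25
cy_1 = 1.25
cz_1 = 6.25
h_1 = 3.25
cx_2 = 7.25
cy_2 = 1.75
cz_2 = 6.75
h_2 = 4
cx_3 = 7.75
cy_3 = 8
cz_3 = 2.5
h_3 = 4
cx_4 = 6.5
cz_4 = 8.25
r_4 = 2
cy_5 = 0.5
cz_5 = 6.25
w_5 = 3.5
d_5 = 2.5
h_5 = 1.75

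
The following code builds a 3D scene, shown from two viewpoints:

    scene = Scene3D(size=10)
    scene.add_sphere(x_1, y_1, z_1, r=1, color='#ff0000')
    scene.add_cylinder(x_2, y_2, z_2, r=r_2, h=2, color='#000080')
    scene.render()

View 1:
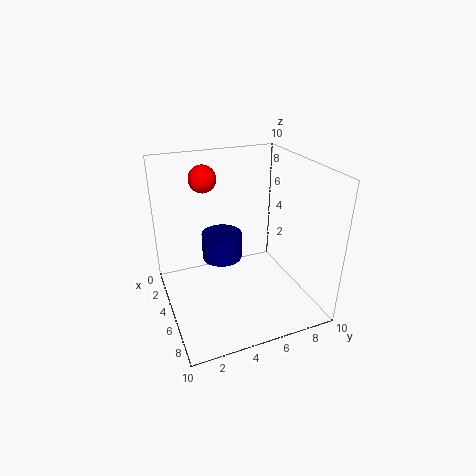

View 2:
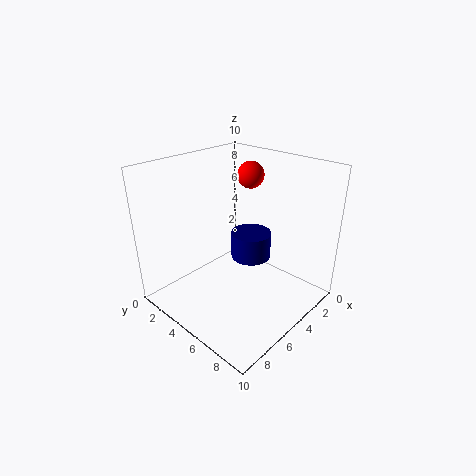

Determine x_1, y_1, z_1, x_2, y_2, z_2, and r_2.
x_1 = 2
y_1 = 3.5
z_1 = 8.5
x_2 = 3
y_2 = 4.5
z_2 = 2.5
r_2 = 1.5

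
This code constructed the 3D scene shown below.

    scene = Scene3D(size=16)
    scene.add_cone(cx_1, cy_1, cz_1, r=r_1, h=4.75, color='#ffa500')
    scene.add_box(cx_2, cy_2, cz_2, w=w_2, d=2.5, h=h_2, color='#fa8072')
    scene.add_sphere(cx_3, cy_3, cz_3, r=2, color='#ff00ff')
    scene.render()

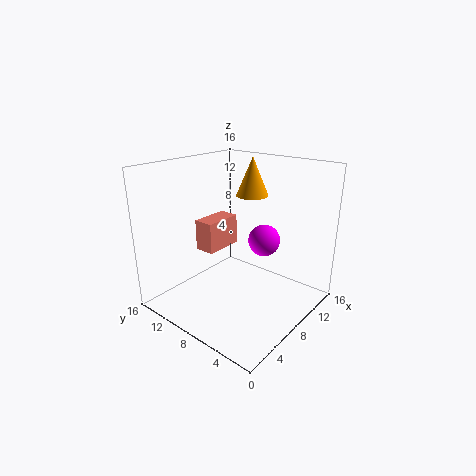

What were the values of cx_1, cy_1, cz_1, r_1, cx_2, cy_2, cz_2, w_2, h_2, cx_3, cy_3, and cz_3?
cx_1 = 13.5; cy_1 = 10.25; cz_1 = 11.25; r_1 = 2; cx_2 = 7.5; cy_2 = 11.75; cz_2 = 5; w_2 = 4.75; h_2 = 3.75; cx_3 = 13.5; cy_3 = 8.25; cz_3 = 5.75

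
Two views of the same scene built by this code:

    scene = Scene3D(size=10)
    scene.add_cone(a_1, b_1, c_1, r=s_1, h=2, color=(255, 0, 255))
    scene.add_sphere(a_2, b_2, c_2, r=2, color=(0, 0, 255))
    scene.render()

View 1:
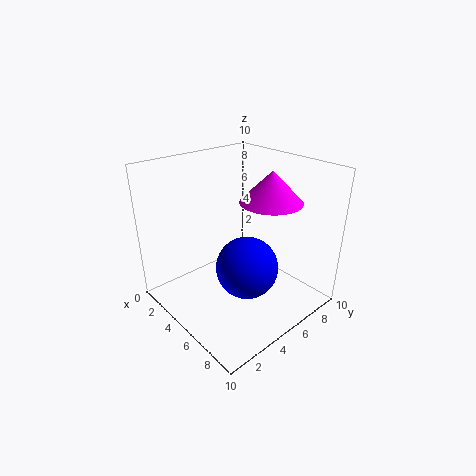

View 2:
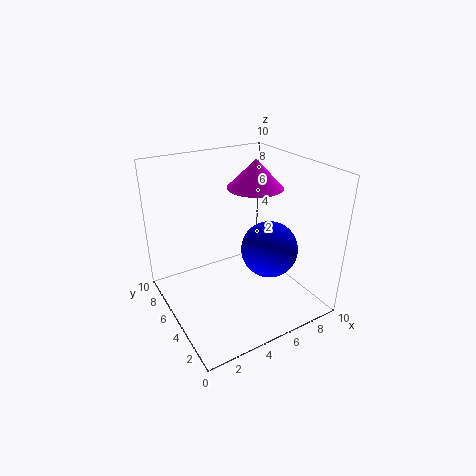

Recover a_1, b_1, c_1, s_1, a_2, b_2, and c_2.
a_1 = 7
b_1 = 6
c_1 = 8
s_1 = 2
a_2 = 7
b_2 = 4
c_2 = 4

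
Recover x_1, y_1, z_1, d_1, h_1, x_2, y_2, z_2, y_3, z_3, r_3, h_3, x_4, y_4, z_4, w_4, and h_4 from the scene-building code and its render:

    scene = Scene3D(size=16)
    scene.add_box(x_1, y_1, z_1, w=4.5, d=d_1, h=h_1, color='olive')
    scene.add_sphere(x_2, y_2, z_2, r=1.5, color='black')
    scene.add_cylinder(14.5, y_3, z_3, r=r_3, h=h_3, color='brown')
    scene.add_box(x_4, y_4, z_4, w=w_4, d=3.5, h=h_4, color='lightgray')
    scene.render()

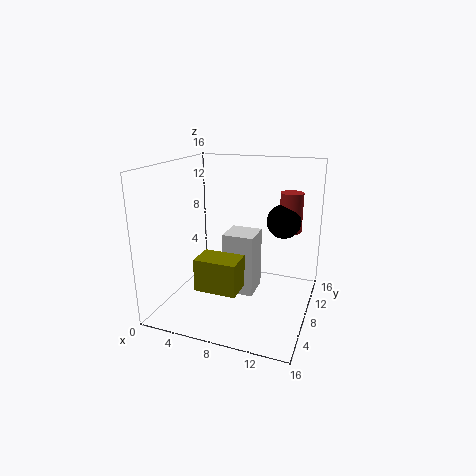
x_1 = 5, y_1 = 3, z_1 = 3.5, d_1 = 3, h_1 = 3.5, x_2 = 14, y_2 = 3.5, z_2 = 12, y_3 = 4, z_3 = 11, r_3 = 1, h_3 = 3.5, x_4 = 6.5, y_4 = 7, z_4 = 1.5, w_4 = 3.5, h_4 = 7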